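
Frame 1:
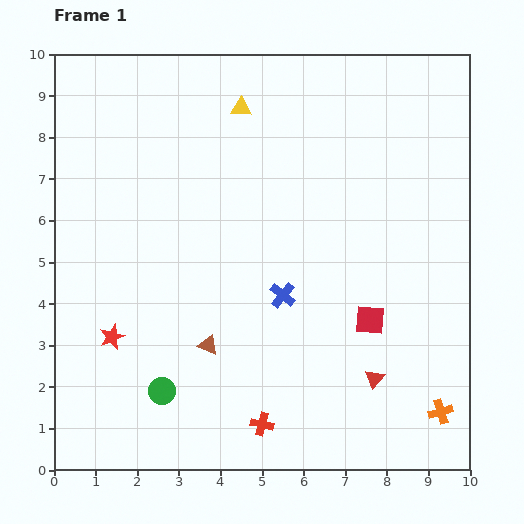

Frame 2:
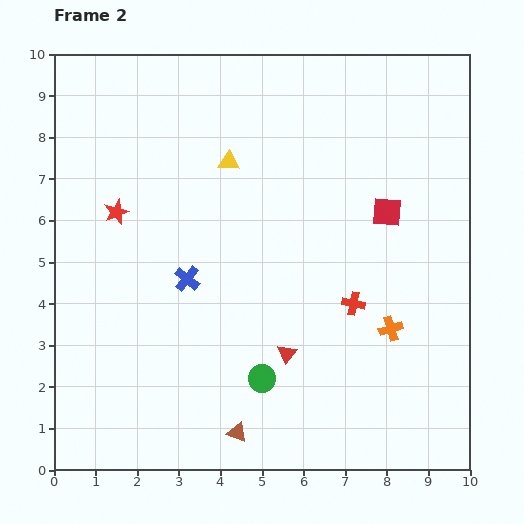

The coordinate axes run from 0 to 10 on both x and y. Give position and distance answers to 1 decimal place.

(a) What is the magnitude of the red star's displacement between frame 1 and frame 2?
3.0

The red star moved from (1.4, 3.2) to (1.5, 6.2), a distance of √(0.1² + 3.0²) ≈ 3.0.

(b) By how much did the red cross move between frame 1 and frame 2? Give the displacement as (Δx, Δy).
(2.2, 2.9)

The red cross was at (5.0, 1.1) in frame 1 and (7.2, 4.0) in frame 2.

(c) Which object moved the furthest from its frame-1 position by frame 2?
the red cross

(moved 3.6; next 3.0)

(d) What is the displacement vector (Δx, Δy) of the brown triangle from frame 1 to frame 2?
(0.7, -2.1)

The brown triangle was at (3.7, 3.0) in frame 1 and (4.4, 0.9) in frame 2.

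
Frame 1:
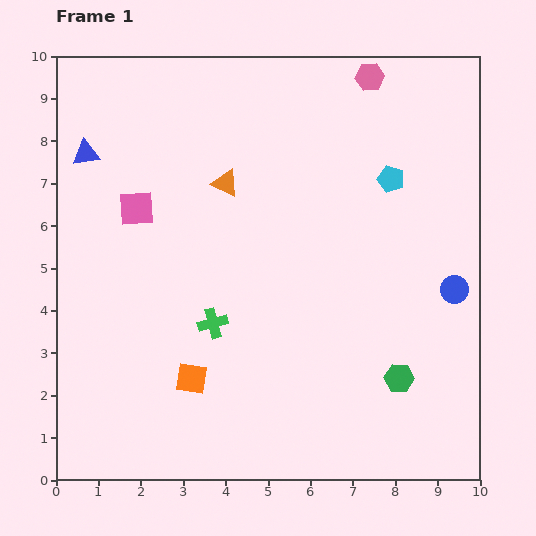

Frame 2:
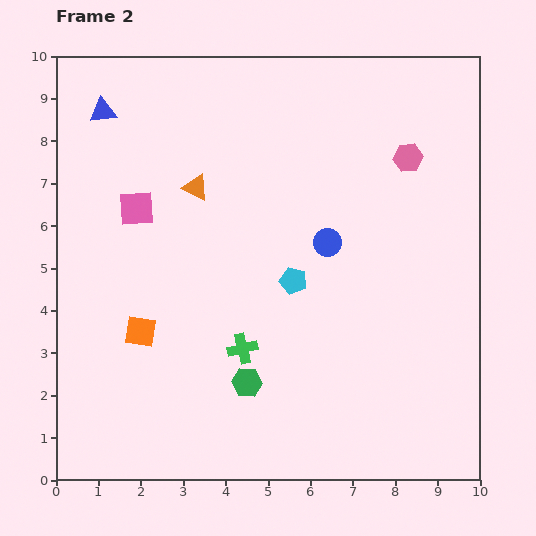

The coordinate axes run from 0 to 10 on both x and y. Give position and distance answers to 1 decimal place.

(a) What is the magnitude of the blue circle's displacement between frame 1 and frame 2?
3.2

The blue circle moved from (9.4, 4.5) to (6.4, 5.6), a distance of √(3.0² + 1.1²) ≈ 3.2.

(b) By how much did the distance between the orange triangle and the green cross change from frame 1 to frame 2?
+0.7

Distance in frame 1: 3.3. Distance in frame 2: 4.0.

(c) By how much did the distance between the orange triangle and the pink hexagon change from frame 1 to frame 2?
+0.8

Distance in frame 1: 4.2. Distance in frame 2: 5.0.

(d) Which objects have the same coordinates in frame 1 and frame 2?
the pink square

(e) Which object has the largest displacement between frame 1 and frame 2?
the green hexagon

(moved 3.6; next 3.3)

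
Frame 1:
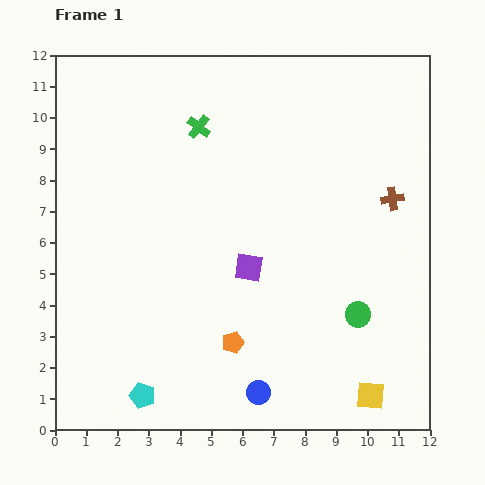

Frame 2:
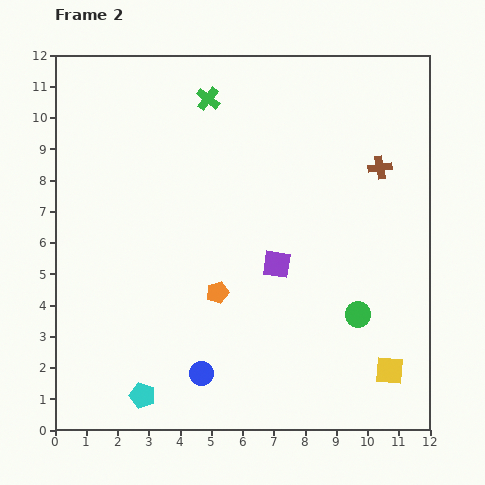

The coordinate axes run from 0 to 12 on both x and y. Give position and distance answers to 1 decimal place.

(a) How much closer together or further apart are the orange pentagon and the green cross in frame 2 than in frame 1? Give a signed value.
-0.8

Distance in frame 1: 7.0. Distance in frame 2: 6.2.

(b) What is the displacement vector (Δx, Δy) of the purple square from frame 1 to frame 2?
(0.9, 0.1)

The purple square was at (6.2, 5.2) in frame 1 and (7.1, 5.3) in frame 2.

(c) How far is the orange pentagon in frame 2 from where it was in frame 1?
1.7

The orange pentagon moved from (5.7, 2.8) to (5.2, 4.4), a distance of √(0.5² + 1.6²) ≈ 1.7.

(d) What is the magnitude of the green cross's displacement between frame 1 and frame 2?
0.9

The green cross moved from (4.6, 9.7) to (4.9, 10.6), a distance of √(0.3² + 0.9²) ≈ 0.9.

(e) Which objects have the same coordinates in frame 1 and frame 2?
the cyan pentagon, the green circle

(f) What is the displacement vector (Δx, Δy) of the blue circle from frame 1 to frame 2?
(-1.8, 0.6)

The blue circle was at (6.5, 1.2) in frame 1 and (4.7, 1.8) in frame 2.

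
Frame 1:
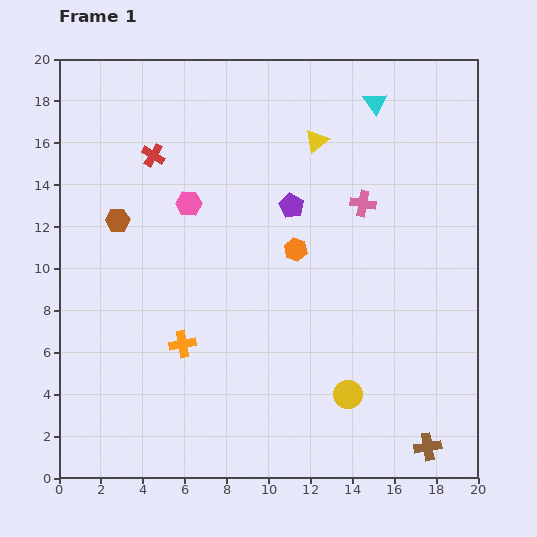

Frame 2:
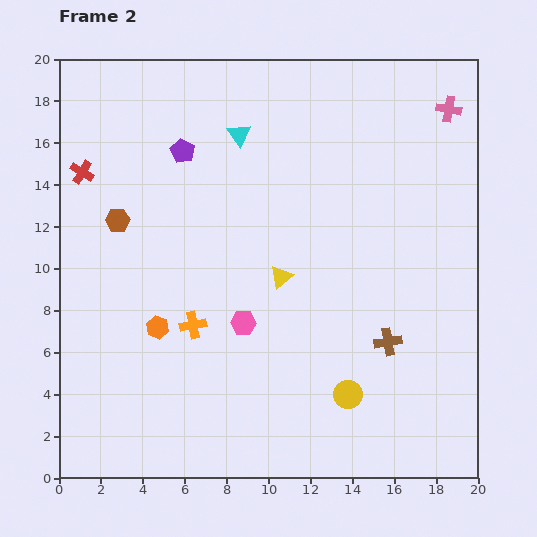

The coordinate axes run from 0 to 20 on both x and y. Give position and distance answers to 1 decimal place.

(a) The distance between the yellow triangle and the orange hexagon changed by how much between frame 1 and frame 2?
+1.1

Distance in frame 1: 5.3. Distance in frame 2: 6.4.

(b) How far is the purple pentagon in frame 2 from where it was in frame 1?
5.8

The purple pentagon moved from (11.1, 13.0) to (5.9, 15.6), a distance of √(5.2² + 2.6²) ≈ 5.8.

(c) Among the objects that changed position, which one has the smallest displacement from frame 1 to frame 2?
the orange cross

(moved 1.0)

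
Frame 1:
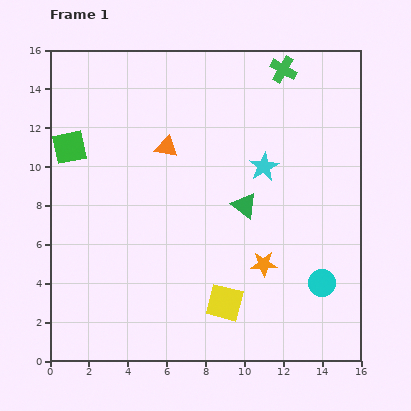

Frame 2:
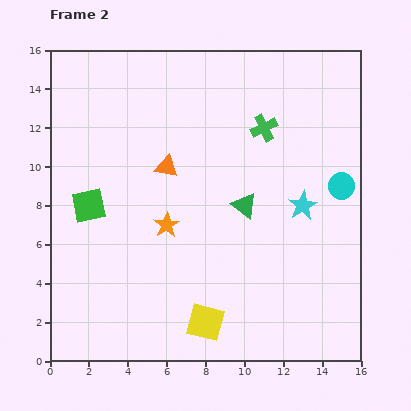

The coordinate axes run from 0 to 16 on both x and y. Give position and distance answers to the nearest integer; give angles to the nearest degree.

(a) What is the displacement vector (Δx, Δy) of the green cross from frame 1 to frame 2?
(-1, -3)

The green cross was at (12, 15) in frame 1 and (11, 12) in frame 2.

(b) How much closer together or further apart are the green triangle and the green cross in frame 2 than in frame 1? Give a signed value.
-3

Distance in frame 1: 7. Distance in frame 2: 4.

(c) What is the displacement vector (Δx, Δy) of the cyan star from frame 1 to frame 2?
(2, -2)

The cyan star was at (11, 10) in frame 1 and (13, 8) in frame 2.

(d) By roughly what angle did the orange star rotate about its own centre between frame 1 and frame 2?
30° counter-clockwise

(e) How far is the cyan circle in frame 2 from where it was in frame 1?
5

The cyan circle moved from (14, 4) to (15, 9), a distance of √(1² + 5²) ≈ 5.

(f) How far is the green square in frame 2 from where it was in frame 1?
3

The green square moved from (1, 11) to (2, 8), a distance of √(1² + 3²) ≈ 3.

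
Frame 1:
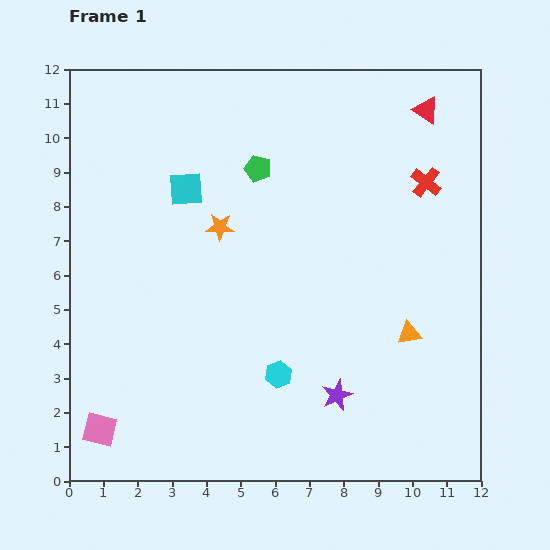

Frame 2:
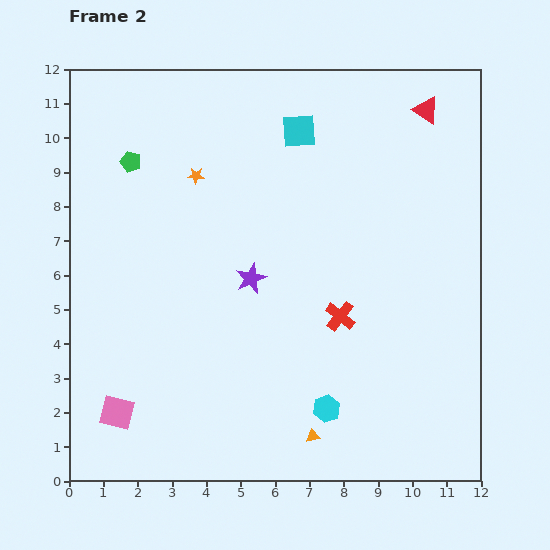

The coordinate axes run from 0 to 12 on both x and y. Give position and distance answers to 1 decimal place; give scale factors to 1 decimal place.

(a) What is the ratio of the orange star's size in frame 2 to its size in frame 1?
0.6×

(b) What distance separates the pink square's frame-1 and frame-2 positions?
0.7

The pink square moved from (0.9, 1.5) to (1.4, 2.0), a distance of √(0.5² + 0.5²) ≈ 0.7.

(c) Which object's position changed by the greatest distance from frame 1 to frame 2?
the red cross

(moved 4.6; next 4.2)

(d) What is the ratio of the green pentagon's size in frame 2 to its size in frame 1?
0.8×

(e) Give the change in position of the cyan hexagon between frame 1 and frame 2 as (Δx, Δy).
(1.4, -1.0)

The cyan hexagon was at (6.1, 3.1) in frame 1 and (7.5, 2.1) in frame 2.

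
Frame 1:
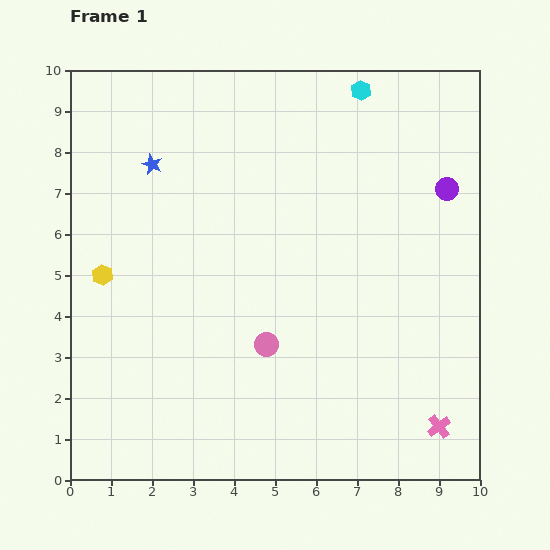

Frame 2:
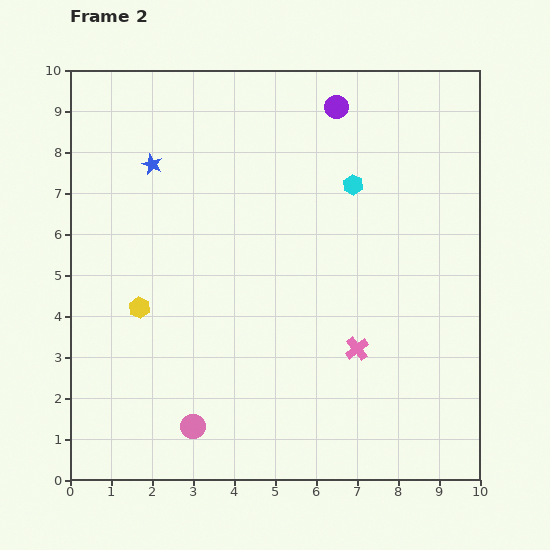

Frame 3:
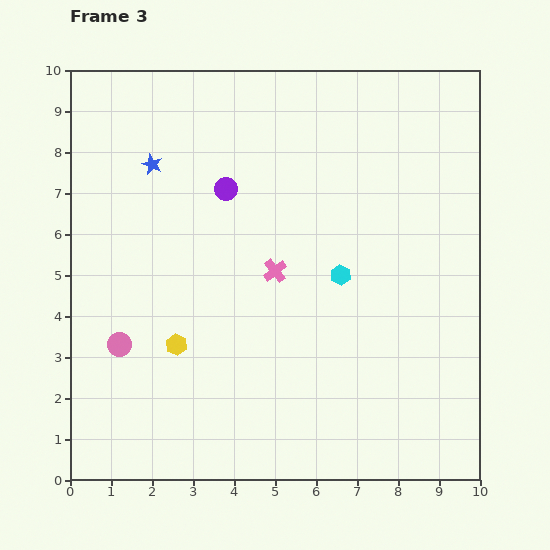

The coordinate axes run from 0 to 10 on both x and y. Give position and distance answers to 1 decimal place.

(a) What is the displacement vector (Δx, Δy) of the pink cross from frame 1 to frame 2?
(-2.0, 1.9)

The pink cross was at (9.0, 1.3) in frame 1 and (7.0, 3.2) in frame 2.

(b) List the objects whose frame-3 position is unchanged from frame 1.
the blue star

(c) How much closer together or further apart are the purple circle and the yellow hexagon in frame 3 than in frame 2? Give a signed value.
-2.9

Distance in frame 2: 6.9. Distance in frame 3: 4.0.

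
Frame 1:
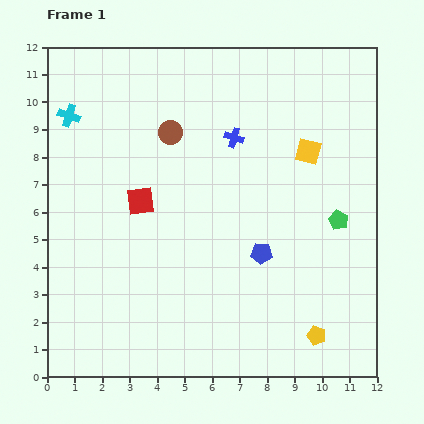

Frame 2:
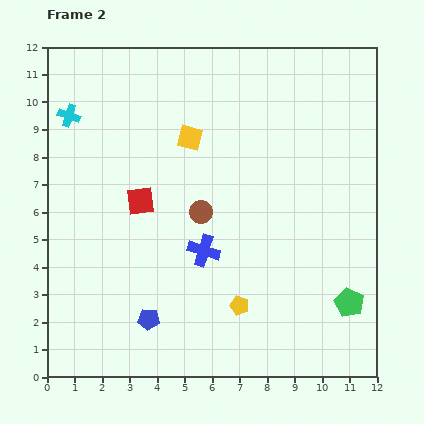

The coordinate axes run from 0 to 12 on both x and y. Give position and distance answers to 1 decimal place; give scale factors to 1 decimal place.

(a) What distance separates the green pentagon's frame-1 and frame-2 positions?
3.0

The green pentagon moved from (10.6, 5.7) to (11.0, 2.7), a distance of √(0.4² + 3.0²) ≈ 3.0.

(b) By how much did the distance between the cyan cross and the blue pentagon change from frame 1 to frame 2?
-0.7

Distance in frame 1: 8.6. Distance in frame 2: 7.9.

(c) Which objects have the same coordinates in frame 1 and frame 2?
the cyan cross, the red square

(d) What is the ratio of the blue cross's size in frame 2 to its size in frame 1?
1.6×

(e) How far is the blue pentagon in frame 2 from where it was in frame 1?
4.8

The blue pentagon moved from (7.8, 4.5) to (3.7, 2.1), a distance of √(4.1² + 2.4²) ≈ 4.8.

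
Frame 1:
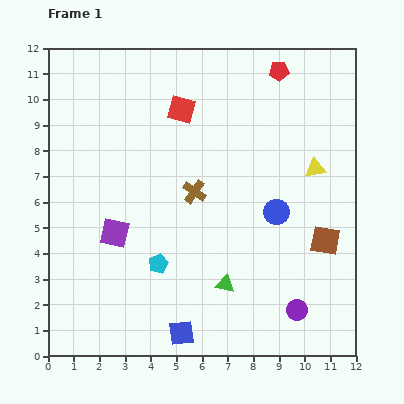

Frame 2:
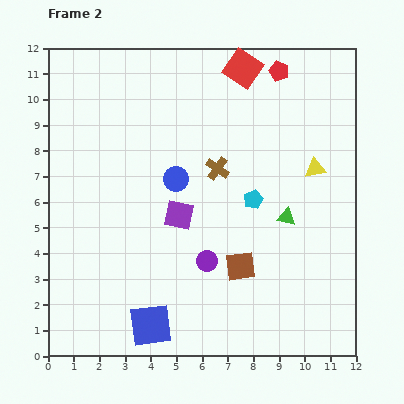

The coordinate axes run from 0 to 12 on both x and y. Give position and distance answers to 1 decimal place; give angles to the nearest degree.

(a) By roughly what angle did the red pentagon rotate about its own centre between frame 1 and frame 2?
24° clockwise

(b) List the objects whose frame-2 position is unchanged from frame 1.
the yellow triangle, the red pentagon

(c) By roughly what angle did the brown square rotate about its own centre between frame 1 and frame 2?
18° counter-clockwise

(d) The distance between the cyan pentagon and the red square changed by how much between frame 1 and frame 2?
-1.0

Distance in frame 1: 6.1. Distance in frame 2: 5.1.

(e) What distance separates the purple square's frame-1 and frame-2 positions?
2.6

The purple square moved from (2.6, 4.8) to (5.1, 5.5), a distance of √(2.5² + 0.7²) ≈ 2.6.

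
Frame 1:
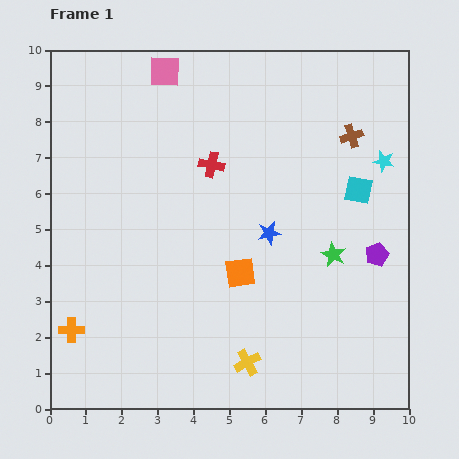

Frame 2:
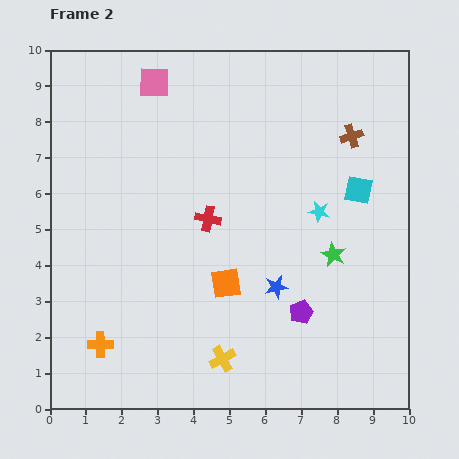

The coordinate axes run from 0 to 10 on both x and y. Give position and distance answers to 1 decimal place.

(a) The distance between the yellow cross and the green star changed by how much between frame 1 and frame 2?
+0.4

Distance in frame 1: 3.8. Distance in frame 2: 4.2.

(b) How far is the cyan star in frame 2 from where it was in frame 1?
2.3

The cyan star moved from (9.3, 6.9) to (7.5, 5.5), a distance of √(1.8² + 1.4²) ≈ 2.3.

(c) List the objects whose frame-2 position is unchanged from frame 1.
the green star, the cyan square, the brown cross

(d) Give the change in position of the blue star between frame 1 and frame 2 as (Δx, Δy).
(0.2, -1.5)

The blue star was at (6.1, 4.9) in frame 1 and (6.3, 3.4) in frame 2.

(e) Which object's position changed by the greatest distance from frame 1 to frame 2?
the purple pentagon

(moved 2.6; next 2.3)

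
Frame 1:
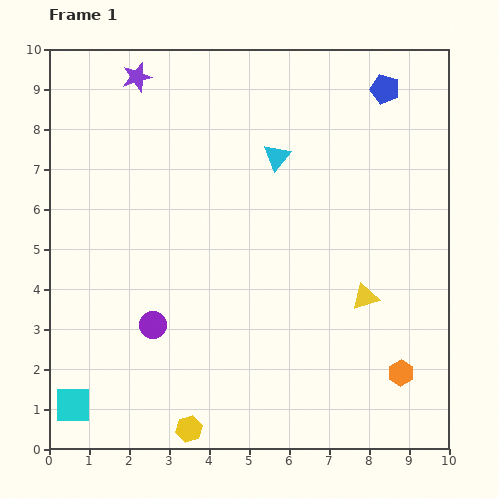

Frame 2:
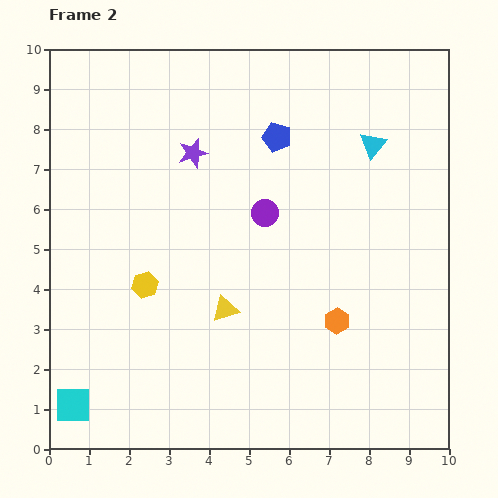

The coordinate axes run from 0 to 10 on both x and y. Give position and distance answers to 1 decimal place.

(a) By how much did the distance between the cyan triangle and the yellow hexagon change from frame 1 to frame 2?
-0.4

Distance in frame 1: 7.1. Distance in frame 2: 6.7.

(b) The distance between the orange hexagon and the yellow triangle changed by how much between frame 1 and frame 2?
+0.7

Distance in frame 1: 2.1. Distance in frame 2: 2.8.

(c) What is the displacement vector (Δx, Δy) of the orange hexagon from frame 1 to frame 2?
(-1.6, 1.3)

The orange hexagon was at (8.8, 1.9) in frame 1 and (7.2, 3.2) in frame 2.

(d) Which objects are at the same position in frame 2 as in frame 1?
the cyan square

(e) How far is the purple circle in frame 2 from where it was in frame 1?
4.0

The purple circle moved from (2.6, 3.1) to (5.4, 5.9), a distance of √(2.8² + 2.8²) ≈ 4.0.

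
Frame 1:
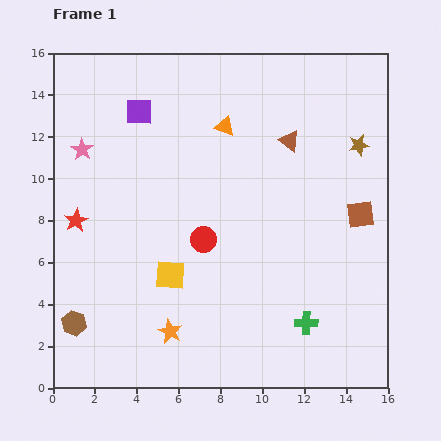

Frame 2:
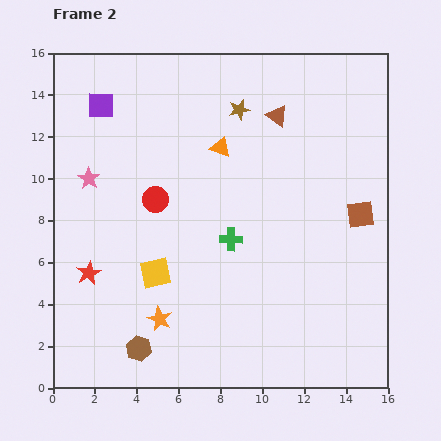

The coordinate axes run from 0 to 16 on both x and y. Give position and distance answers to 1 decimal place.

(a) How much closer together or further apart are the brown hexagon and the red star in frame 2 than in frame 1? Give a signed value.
-0.6

Distance in frame 1: 4.9. Distance in frame 2: 4.3.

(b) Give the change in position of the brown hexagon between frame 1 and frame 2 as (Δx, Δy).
(3.1, -1.2)

The brown hexagon was at (1.0, 3.1) in frame 1 and (4.1, 1.9) in frame 2.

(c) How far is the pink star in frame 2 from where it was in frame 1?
1.4

The pink star moved from (1.4, 11.4) to (1.7, 10.0), a distance of √(0.3² + 1.4²) ≈ 1.4.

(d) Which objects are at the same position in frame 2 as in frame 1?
the brown square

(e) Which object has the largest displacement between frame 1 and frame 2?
the brown star

(moved 5.9; next 5.4)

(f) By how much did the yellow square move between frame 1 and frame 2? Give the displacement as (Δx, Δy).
(-0.7, 0.1)

The yellow square was at (5.6, 5.4) in frame 1 and (4.9, 5.5) in frame 2.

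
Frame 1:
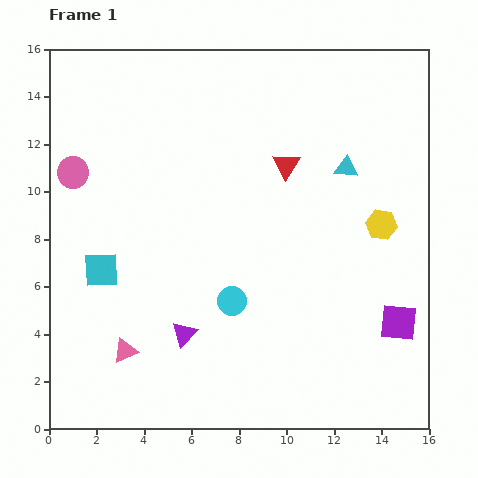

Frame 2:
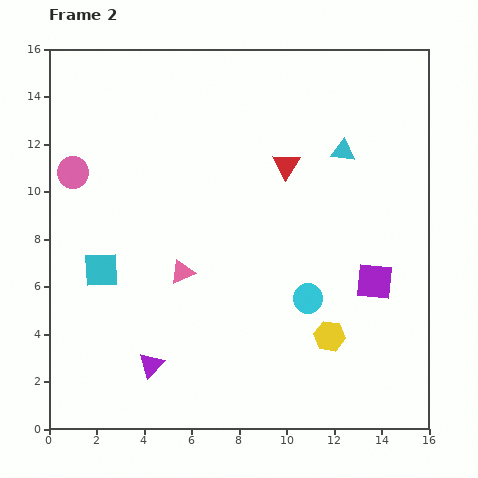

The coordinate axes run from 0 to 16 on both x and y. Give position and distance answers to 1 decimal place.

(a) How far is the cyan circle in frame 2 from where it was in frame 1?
3.2

The cyan circle moved from (7.7, 5.4) to (10.9, 5.5), a distance of √(3.2² + 0.1²) ≈ 3.2.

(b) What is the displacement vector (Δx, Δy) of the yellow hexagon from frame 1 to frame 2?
(-2.2, -4.7)

The yellow hexagon was at (14.0, 8.6) in frame 1 and (11.8, 3.9) in frame 2.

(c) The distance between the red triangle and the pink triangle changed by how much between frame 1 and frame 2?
-4.0

Distance in frame 1: 10.3. Distance in frame 2: 6.3.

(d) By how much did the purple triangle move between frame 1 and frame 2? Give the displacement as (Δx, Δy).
(-1.4, -1.3)

The purple triangle was at (5.7, 4.0) in frame 1 and (4.3, 2.7) in frame 2.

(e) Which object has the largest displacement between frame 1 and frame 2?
the yellow hexagon

(moved 5.2; next 4.1)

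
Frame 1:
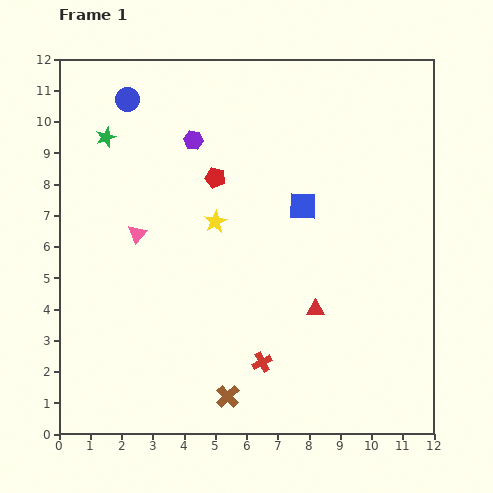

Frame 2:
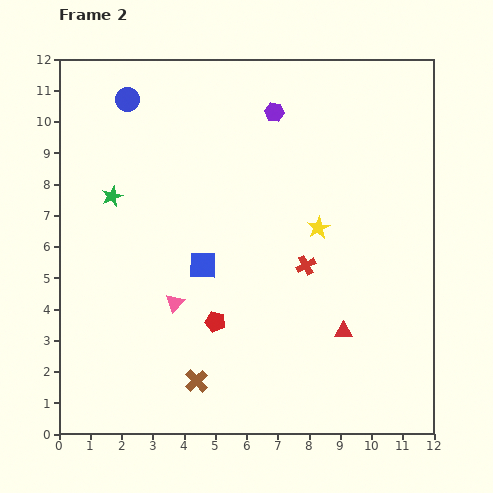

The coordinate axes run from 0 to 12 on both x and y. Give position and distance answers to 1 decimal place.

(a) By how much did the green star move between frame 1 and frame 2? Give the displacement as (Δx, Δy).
(0.2, -1.9)

The green star was at (1.5, 9.5) in frame 1 and (1.7, 7.6) in frame 2.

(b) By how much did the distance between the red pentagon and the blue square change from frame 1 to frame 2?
-1.1

Distance in frame 1: 2.9. Distance in frame 2: 1.8.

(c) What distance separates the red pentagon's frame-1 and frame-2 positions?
4.6

The red pentagon moved from (5.0, 8.2) to (5.0, 3.6), a distance of √(0.0² + 4.6²) ≈ 4.6.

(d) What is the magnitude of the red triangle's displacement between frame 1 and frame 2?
1.1

The red triangle moved from (8.2, 4.0) to (9.1, 3.3), a distance of √(0.9² + 0.7²) ≈ 1.1.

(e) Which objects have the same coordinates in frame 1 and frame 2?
the blue circle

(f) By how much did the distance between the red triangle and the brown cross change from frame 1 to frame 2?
+1.0

Distance in frame 1: 4.0. Distance in frame 2: 5.0.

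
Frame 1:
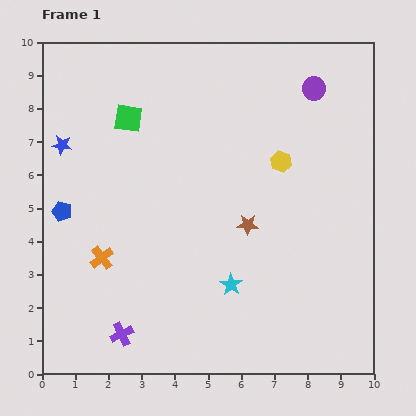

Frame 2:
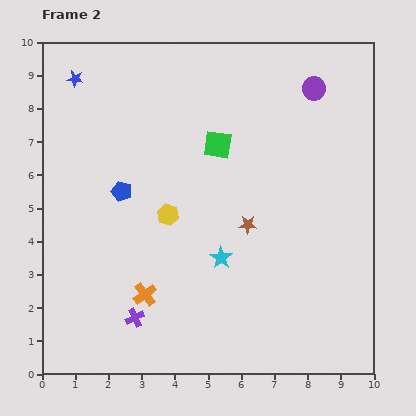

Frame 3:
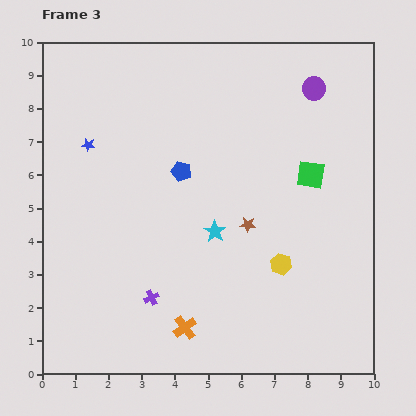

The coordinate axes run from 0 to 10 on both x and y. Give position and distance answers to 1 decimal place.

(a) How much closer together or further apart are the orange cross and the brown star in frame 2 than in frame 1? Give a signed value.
-0.8

Distance in frame 1: 4.5. Distance in frame 2: 3.7.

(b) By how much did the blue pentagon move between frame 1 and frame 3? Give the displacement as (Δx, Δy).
(3.6, 1.2)

The blue pentagon was at (0.6, 4.9) in frame 1 and (4.2, 6.1) in frame 3.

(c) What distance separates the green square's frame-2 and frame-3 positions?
2.9

The green square moved from (5.3, 6.9) to (8.1, 6.0), a distance of √(2.8² + 0.9²) ≈ 2.9.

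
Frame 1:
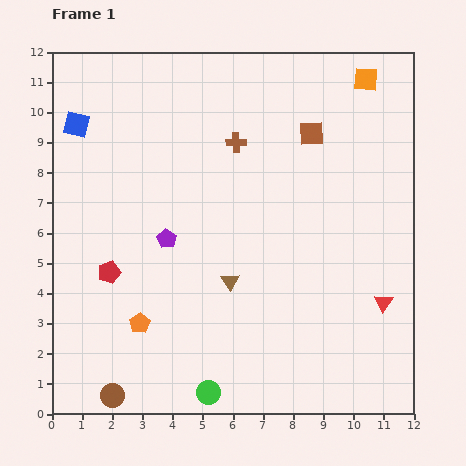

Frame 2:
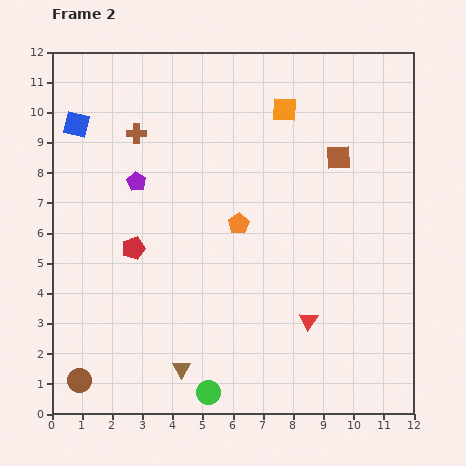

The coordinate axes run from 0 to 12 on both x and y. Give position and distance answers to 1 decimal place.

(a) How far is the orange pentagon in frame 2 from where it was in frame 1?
4.7

The orange pentagon moved from (2.9, 3.0) to (6.2, 6.3), a distance of √(3.3² + 3.3²) ≈ 4.7.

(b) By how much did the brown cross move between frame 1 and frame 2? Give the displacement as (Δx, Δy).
(-3.3, 0.3)

The brown cross was at (6.1, 9.0) in frame 1 and (2.8, 9.3) in frame 2.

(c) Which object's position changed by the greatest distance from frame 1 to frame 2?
the orange pentagon

(moved 4.7; next 3.3)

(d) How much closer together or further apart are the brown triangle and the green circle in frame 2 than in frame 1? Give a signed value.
-2.6

Distance in frame 1: 3.8. Distance in frame 2: 1.2.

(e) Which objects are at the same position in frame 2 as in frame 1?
the blue square, the green circle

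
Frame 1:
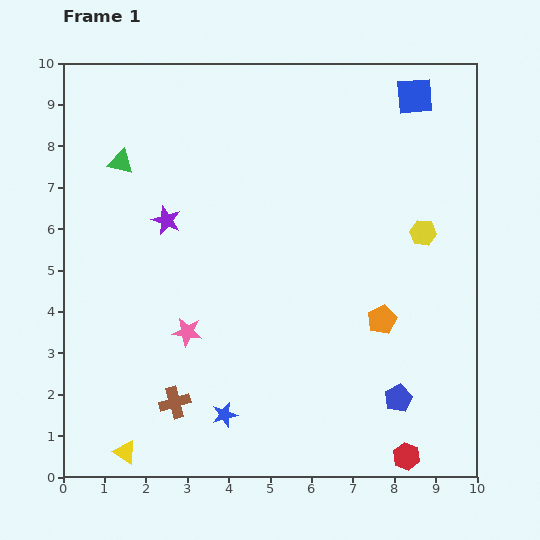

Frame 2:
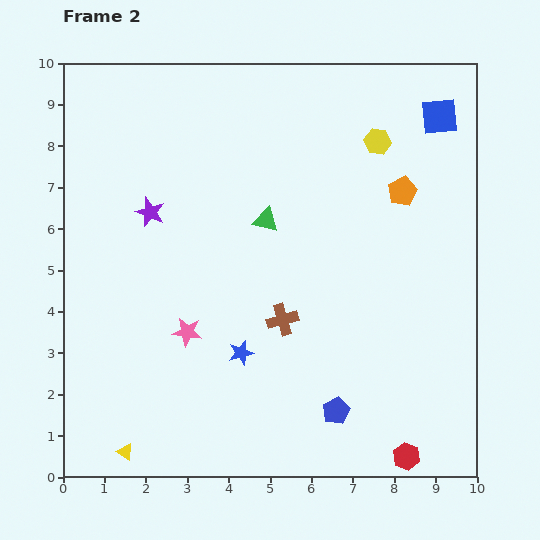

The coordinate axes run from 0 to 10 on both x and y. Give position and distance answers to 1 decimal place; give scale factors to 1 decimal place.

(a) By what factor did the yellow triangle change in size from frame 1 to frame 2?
0.7×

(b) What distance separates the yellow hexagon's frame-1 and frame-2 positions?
2.5

The yellow hexagon moved from (8.7, 5.9) to (7.6, 8.1), a distance of √(1.1² + 2.2²) ≈ 2.5.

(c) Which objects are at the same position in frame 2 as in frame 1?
the red hexagon, the pink star, the yellow triangle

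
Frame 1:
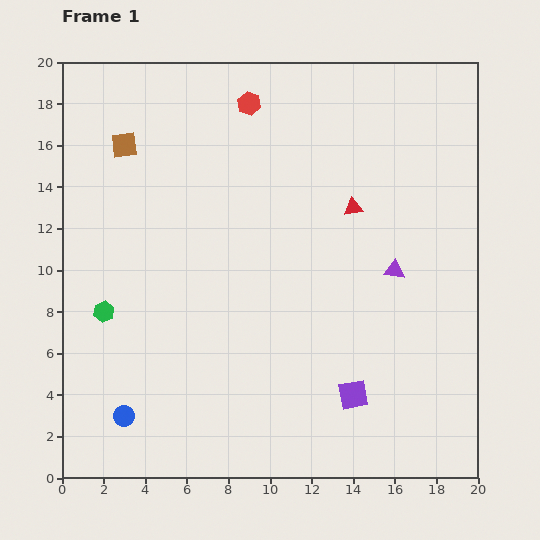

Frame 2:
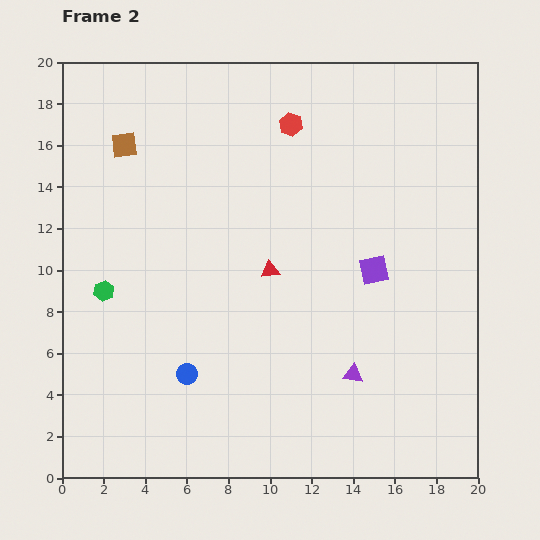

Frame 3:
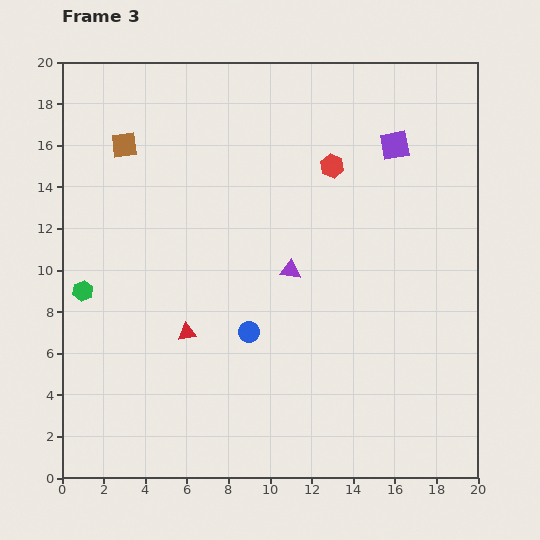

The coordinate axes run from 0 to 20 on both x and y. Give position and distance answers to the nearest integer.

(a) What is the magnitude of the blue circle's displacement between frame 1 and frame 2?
4

The blue circle moved from (3, 3) to (6, 5), a distance of √(3² + 2²) ≈ 4.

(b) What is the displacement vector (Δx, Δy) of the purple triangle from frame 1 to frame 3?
(-5, 0)

The purple triangle was at (16, 10) in frame 1 and (11, 10) in frame 3.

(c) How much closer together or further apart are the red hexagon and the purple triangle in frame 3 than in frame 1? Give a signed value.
-6

Distance in frame 1: 11. Distance in frame 3: 5.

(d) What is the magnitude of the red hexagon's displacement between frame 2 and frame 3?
3

The red hexagon moved from (11, 17) to (13, 15), a distance of √(2² + 2²) ≈ 3.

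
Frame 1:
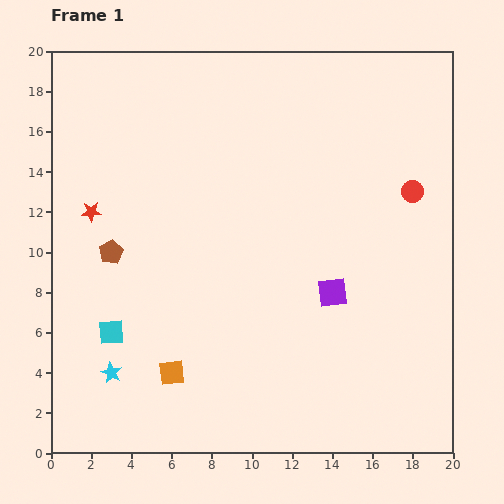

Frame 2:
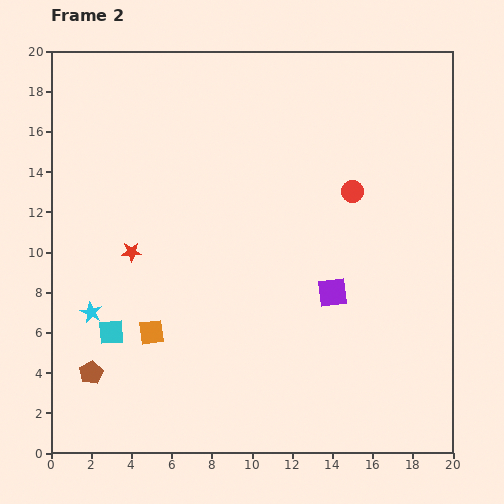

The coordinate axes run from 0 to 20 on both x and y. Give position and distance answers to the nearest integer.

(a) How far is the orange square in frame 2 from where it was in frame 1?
2

The orange square moved from (6, 4) to (5, 6), a distance of √(1² + 2²) ≈ 2.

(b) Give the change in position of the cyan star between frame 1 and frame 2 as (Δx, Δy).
(-1, 3)

The cyan star was at (3, 4) in frame 1 and (2, 7) in frame 2.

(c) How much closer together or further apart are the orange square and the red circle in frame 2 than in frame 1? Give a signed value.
-3

Distance in frame 1: 15. Distance in frame 2: 12.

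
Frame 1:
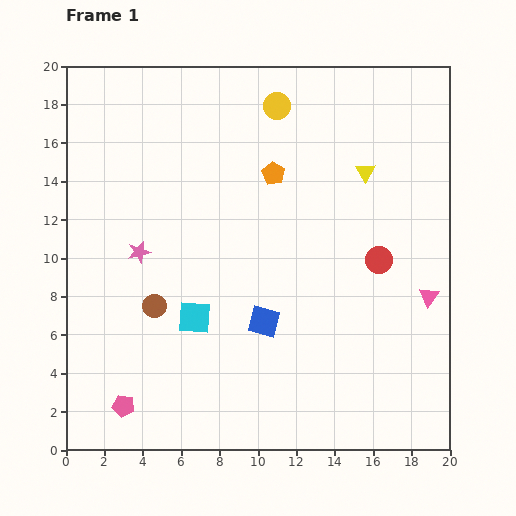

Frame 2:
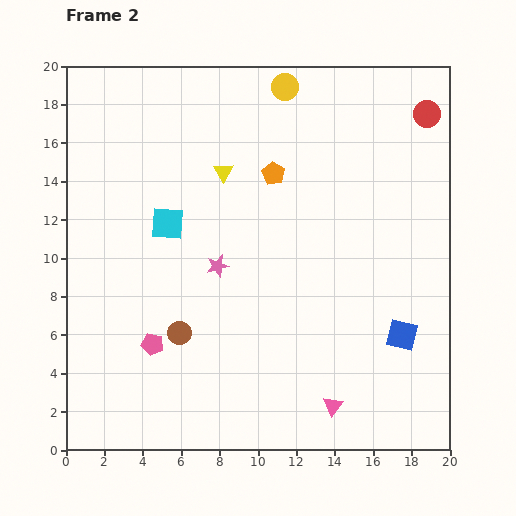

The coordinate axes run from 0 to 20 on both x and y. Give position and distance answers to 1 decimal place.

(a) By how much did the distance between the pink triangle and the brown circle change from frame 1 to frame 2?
-5.4

Distance in frame 1: 14.3. Distance in frame 2: 8.9.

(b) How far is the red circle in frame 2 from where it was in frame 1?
8.0

The red circle moved from (16.3, 9.9) to (18.8, 17.5), a distance of √(2.5² + 7.6²) ≈ 8.0.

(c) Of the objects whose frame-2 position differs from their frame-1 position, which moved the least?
the yellow circle

(moved 1.1)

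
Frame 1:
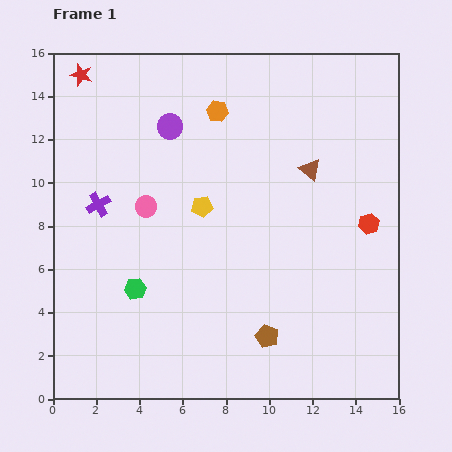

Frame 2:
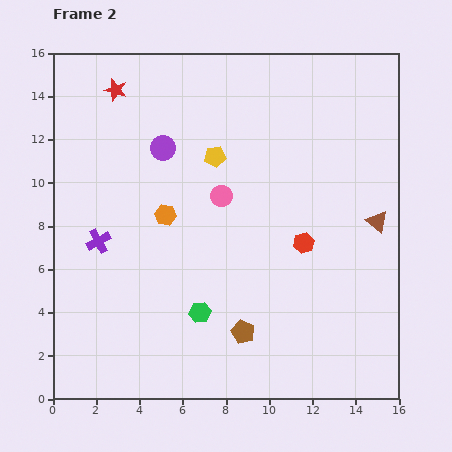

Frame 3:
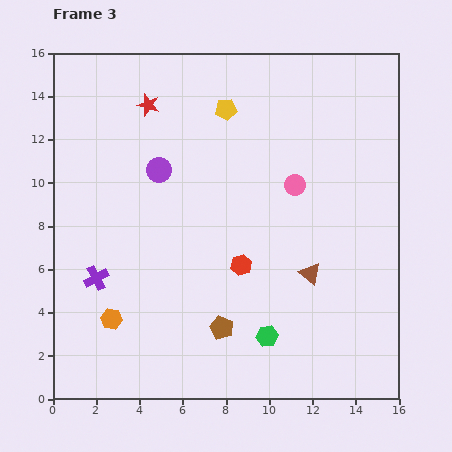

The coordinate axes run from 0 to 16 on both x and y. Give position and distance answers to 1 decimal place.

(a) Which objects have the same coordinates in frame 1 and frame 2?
none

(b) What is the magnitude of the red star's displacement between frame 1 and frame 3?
3.4

The red star moved from (1.3, 15.0) to (4.4, 13.6), a distance of √(3.1² + 1.4²) ≈ 3.4.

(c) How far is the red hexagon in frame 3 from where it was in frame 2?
3.1

The red hexagon moved from (11.6, 7.2) to (8.7, 6.2), a distance of √(2.9² + 1.0²) ≈ 3.1.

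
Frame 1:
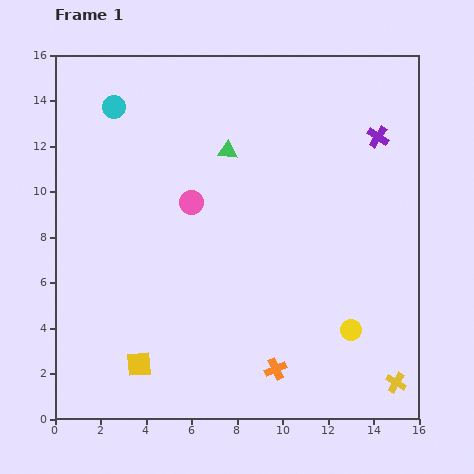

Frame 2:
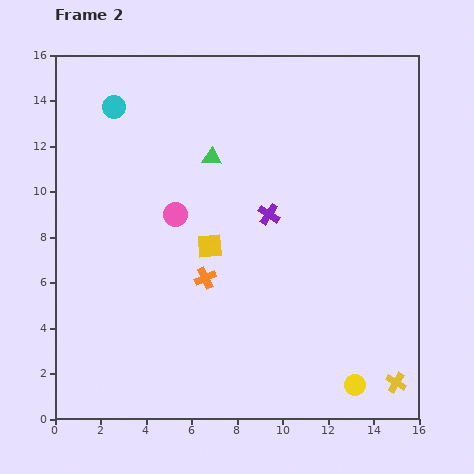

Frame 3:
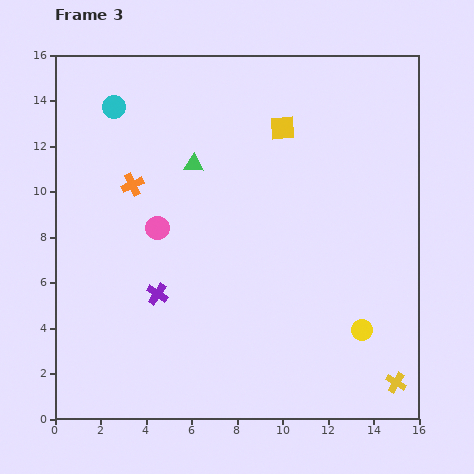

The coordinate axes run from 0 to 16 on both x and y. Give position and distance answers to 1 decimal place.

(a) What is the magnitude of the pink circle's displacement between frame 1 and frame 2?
0.9

The pink circle moved from (6.0, 9.5) to (5.3, 9.0), a distance of √(0.7² + 0.5²) ≈ 0.9.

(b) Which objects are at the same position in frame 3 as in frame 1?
the cyan circle, the yellow cross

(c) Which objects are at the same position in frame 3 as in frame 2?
the cyan circle, the yellow cross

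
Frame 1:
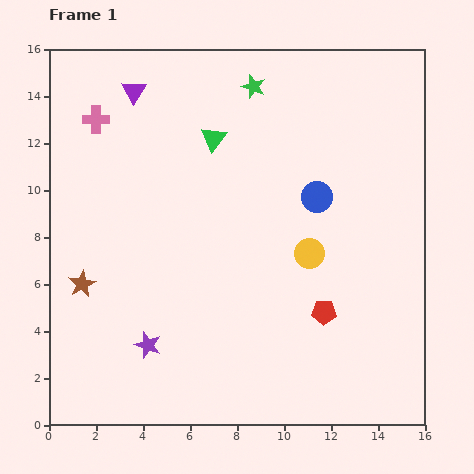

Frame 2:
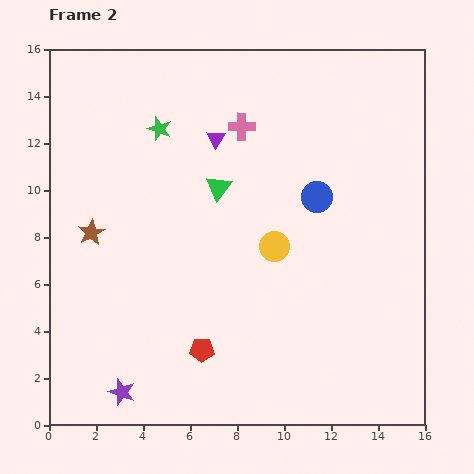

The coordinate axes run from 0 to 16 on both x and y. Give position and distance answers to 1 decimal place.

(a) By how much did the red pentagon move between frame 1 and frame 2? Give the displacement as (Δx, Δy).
(-5.2, -1.6)

The red pentagon was at (11.7, 4.8) in frame 1 and (6.5, 3.2) in frame 2.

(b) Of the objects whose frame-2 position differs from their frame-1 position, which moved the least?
the yellow circle

(moved 1.5)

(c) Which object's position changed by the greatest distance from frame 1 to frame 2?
the pink cross

(moved 6.2; next 5.4)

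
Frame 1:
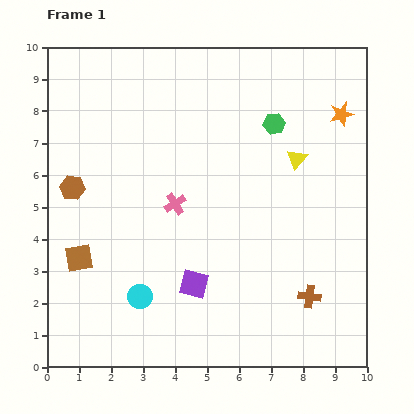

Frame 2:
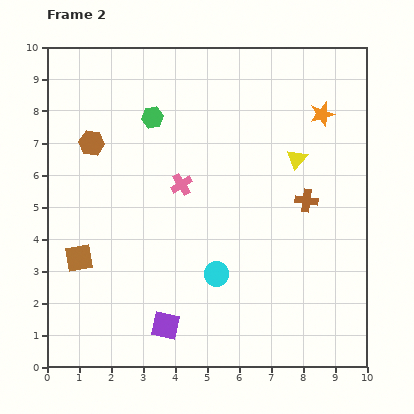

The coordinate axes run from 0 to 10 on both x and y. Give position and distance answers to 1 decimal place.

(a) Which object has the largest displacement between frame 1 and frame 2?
the green hexagon

(moved 3.8; next 3.0)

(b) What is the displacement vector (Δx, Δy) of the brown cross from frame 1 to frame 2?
(-0.1, 3.0)

The brown cross was at (8.2, 2.2) in frame 1 and (8.1, 5.2) in frame 2.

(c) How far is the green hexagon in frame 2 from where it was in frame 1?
3.8

The green hexagon moved from (7.1, 7.6) to (3.3, 7.8), a distance of √(3.8² + 0.2²) ≈ 3.8.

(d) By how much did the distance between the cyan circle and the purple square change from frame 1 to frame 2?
+0.6

Distance in frame 1: 1.7. Distance in frame 2: 2.3.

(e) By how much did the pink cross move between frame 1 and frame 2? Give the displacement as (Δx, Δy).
(0.2, 0.6)

The pink cross was at (4.0, 5.1) in frame 1 and (4.2, 5.7) in frame 2.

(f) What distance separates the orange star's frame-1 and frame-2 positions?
0.6

The orange star moved from (9.2, 7.9) to (8.6, 7.9), a distance of √(0.6² + 0.0²) ≈ 0.6.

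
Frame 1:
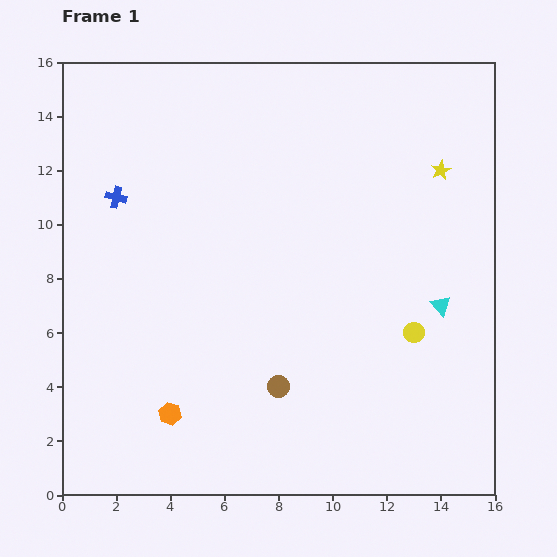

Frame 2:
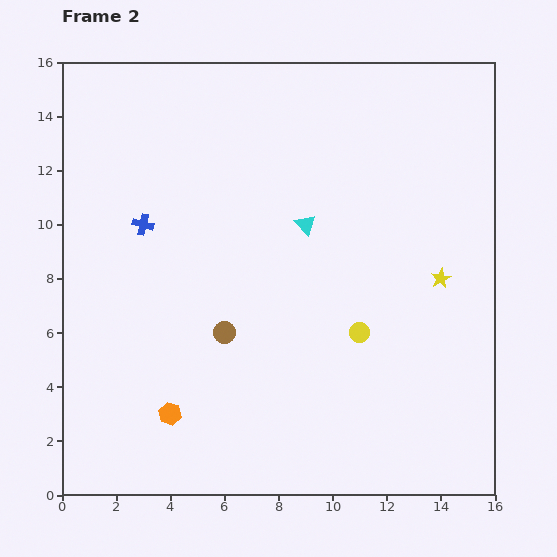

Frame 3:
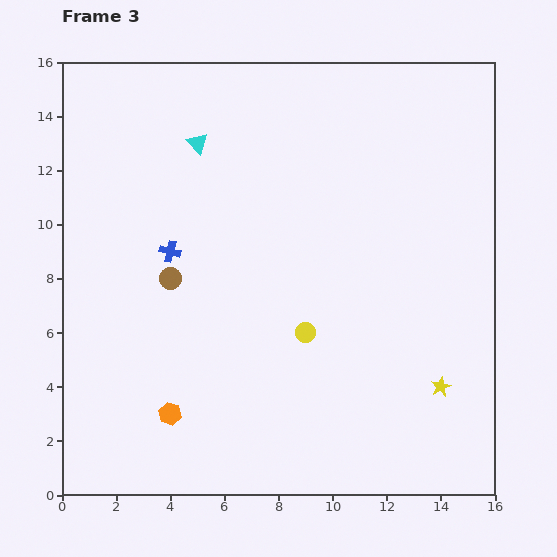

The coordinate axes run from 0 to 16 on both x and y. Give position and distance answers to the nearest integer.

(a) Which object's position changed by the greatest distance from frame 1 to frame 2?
the cyan triangle

(moved 6; next 4)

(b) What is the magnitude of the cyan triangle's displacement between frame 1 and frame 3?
11

The cyan triangle moved from (14, 7) to (5, 13), a distance of √(9² + 6²) ≈ 11.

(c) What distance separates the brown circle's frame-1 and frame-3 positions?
6

The brown circle moved from (8, 4) to (4, 8), a distance of √(4² + 4²) ≈ 6.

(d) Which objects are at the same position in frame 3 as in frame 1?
the orange hexagon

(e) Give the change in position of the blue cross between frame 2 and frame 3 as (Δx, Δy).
(1, -1)

The blue cross was at (3, 10) in frame 2 and (4, 9) in frame 3.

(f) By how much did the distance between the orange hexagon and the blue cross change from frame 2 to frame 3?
-1

Distance in frame 2: 7. Distance in frame 3: 6.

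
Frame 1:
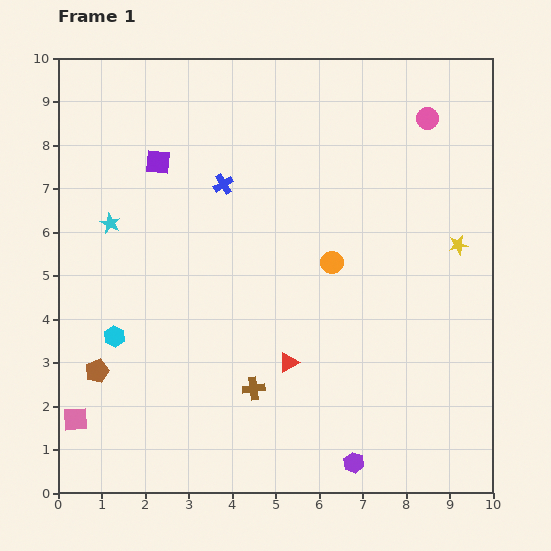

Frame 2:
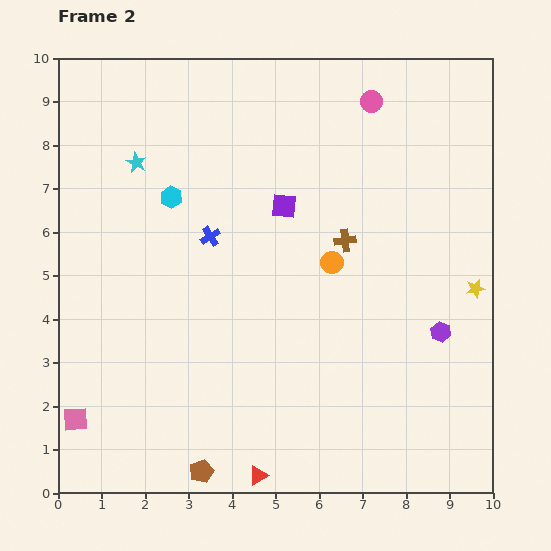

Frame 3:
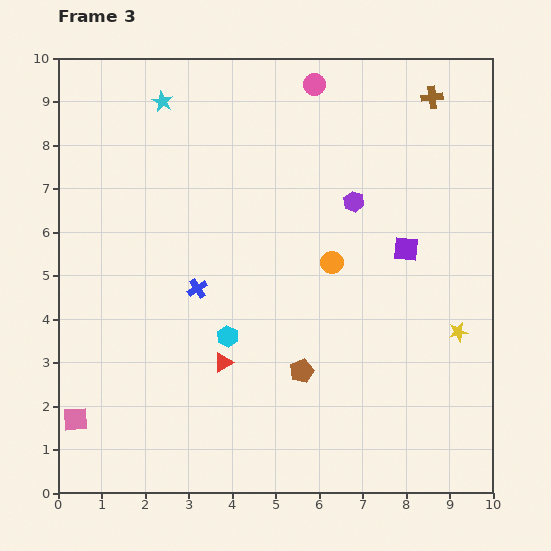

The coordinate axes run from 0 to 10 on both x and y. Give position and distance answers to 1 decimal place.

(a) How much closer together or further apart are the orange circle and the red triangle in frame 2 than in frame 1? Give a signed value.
+2.7

Distance in frame 1: 2.5. Distance in frame 2: 5.2.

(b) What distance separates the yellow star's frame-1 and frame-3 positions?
2.0

The yellow star moved from (9.2, 5.7) to (9.2, 3.7), a distance of √(0.0² + 2.0²) ≈ 2.0.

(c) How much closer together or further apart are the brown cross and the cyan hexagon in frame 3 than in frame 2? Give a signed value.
+3.1

Distance in frame 2: 4.1. Distance in frame 3: 7.2.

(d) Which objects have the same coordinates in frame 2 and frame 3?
the pink square, the orange circle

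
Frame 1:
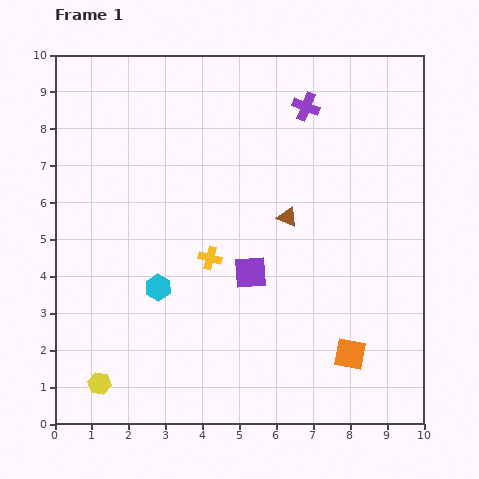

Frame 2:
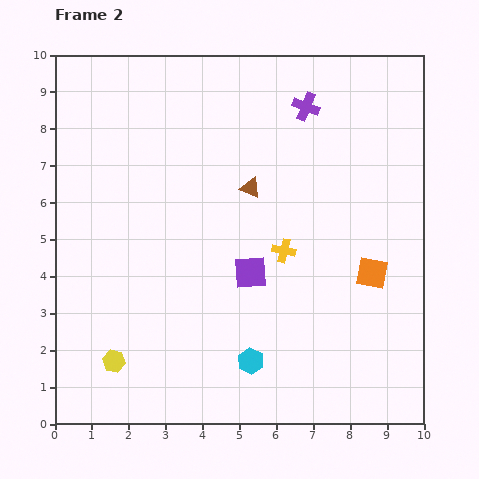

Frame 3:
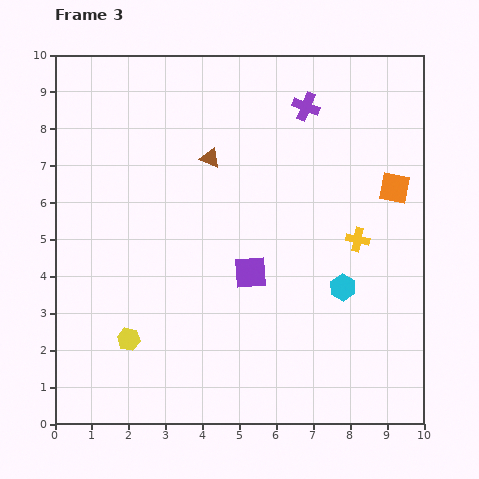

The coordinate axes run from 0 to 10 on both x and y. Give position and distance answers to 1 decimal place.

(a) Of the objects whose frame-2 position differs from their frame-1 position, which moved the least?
the yellow hexagon

(moved 0.7)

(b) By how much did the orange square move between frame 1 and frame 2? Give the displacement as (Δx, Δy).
(0.6, 2.2)

The orange square was at (8.0, 1.9) in frame 1 and (8.6, 4.1) in frame 2.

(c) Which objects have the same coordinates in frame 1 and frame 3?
the purple cross, the purple square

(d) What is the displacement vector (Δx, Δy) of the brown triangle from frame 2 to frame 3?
(-1.1, 0.8)

The brown triangle was at (5.3, 6.4) in frame 2 and (4.2, 7.2) in frame 3.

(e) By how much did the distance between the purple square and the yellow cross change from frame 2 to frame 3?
+1.9

Distance in frame 2: 1.1. Distance in frame 3: 3.0.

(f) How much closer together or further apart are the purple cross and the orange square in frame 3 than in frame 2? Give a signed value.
-1.5

Distance in frame 2: 4.8. Distance in frame 3: 3.3.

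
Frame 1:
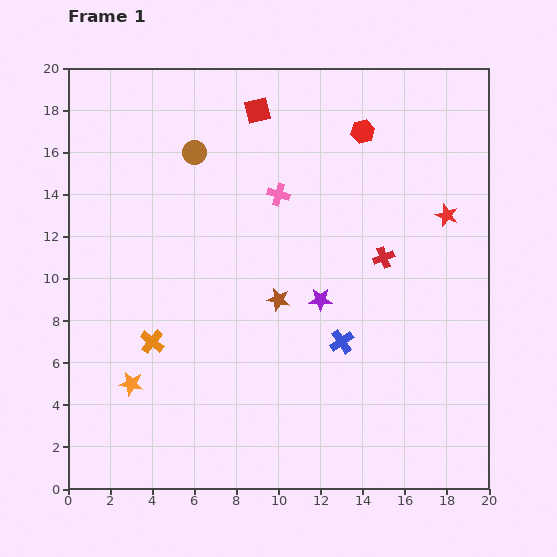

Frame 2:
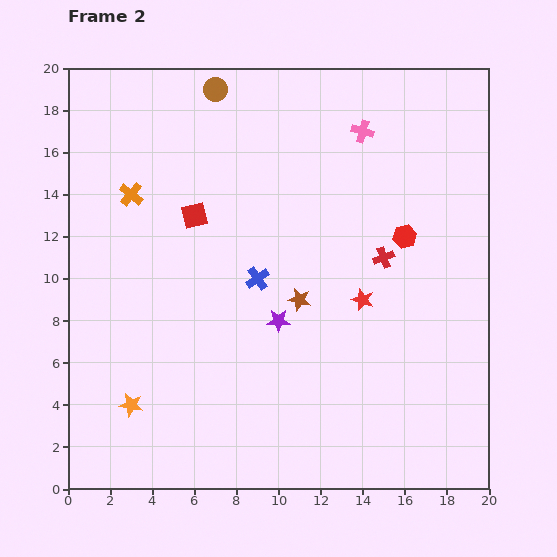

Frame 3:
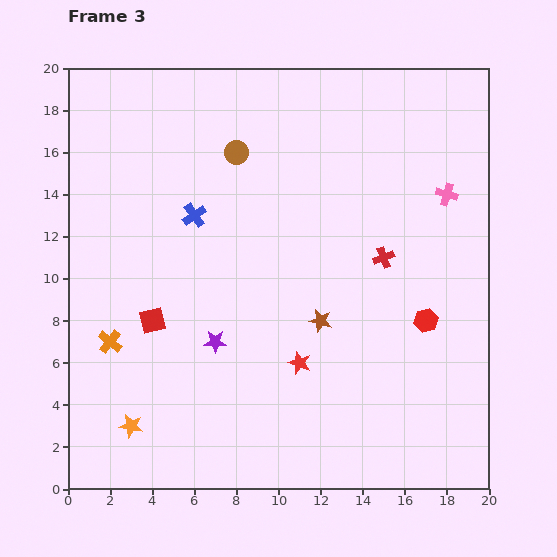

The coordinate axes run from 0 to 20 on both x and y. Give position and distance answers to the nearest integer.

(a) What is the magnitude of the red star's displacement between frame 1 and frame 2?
6

The red star moved from (18, 13) to (14, 9), a distance of √(4² + 4²) ≈ 6.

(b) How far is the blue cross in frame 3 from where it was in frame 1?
9

The blue cross moved from (13, 7) to (6, 13), a distance of √(7² + 6²) ≈ 9.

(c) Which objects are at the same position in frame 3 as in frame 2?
the red cross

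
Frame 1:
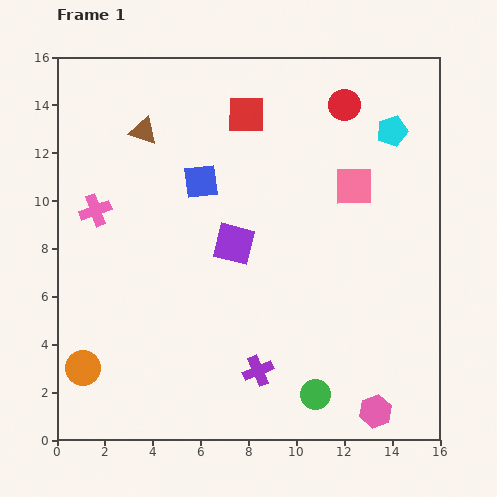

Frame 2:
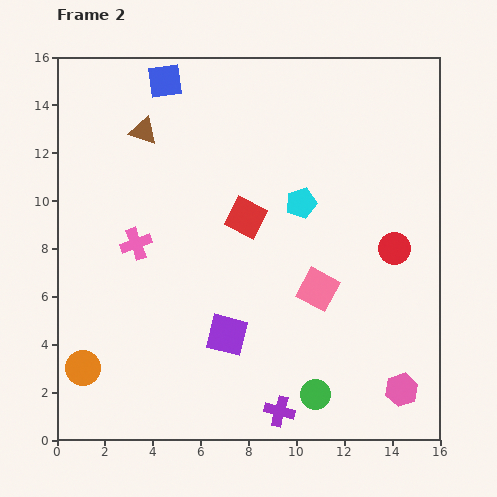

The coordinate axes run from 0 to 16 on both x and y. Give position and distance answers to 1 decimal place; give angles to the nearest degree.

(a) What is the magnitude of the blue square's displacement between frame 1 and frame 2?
4.5

The blue square moved from (6.0, 10.8) to (4.5, 15.0), a distance of √(1.5² + 4.2²) ≈ 4.5.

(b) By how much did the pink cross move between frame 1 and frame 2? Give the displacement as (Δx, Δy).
(1.7, -1.4)

The pink cross was at (1.6, 9.6) in frame 1 and (3.3, 8.2) in frame 2.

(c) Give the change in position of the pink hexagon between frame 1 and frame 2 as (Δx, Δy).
(1.1, 0.9)

The pink hexagon was at (13.3, 1.2) in frame 1 and (14.4, 2.1) in frame 2.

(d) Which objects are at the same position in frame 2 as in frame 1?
the brown triangle, the orange circle, the green circle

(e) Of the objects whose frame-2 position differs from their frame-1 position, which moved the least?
the pink hexagon

(moved 1.4)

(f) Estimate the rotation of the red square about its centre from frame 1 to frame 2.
26° clockwise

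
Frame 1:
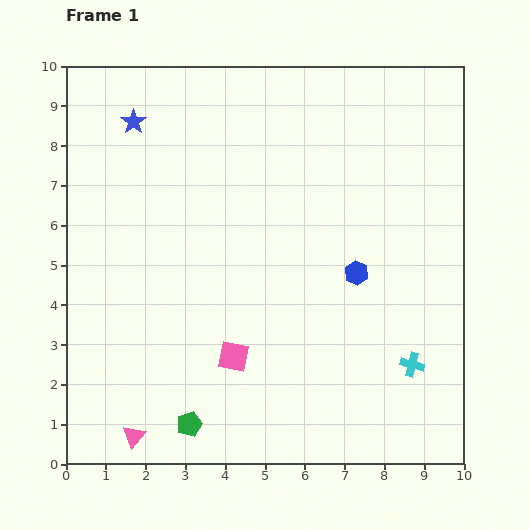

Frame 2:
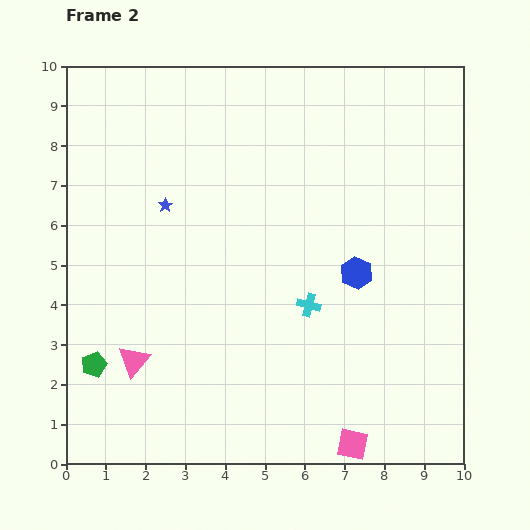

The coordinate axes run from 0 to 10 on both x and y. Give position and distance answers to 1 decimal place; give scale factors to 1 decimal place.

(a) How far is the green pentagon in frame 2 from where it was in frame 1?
2.8

The green pentagon moved from (3.1, 1.0) to (0.7, 2.5), a distance of √(2.4² + 1.5²) ≈ 2.8.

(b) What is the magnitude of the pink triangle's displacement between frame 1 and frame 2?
1.9

The pink triangle moved from (1.7, 0.7) to (1.7, 2.6), a distance of √(0.0² + 1.9²) ≈ 1.9.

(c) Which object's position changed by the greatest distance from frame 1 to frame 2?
the pink square

(moved 3.7; next 3.0)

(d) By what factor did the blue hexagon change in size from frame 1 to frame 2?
1.4×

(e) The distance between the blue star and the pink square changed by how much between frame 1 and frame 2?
+1.2

Distance in frame 1: 6.4. Distance in frame 2: 7.6.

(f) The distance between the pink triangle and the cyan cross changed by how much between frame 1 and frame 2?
-2.6

Distance in frame 1: 7.2. Distance in frame 2: 4.6.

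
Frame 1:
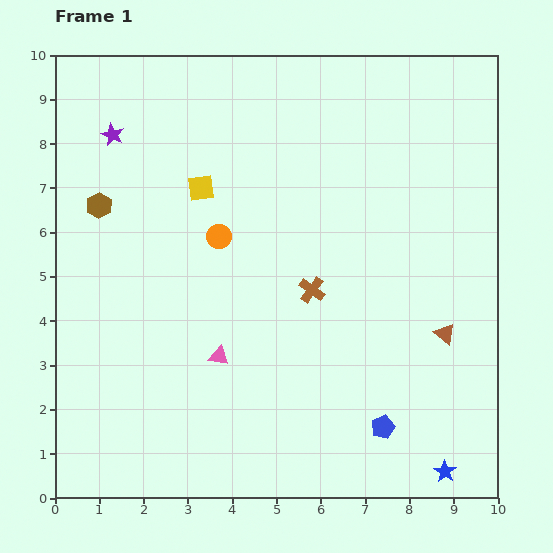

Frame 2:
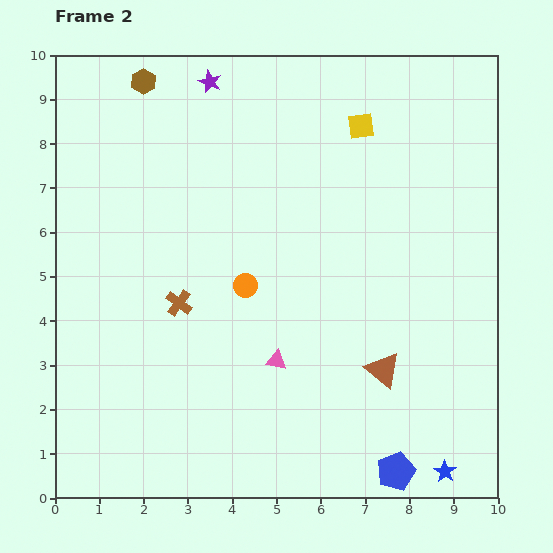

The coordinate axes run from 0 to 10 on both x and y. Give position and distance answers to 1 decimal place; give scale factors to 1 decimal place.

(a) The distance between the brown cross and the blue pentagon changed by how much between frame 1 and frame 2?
+2.7

Distance in frame 1: 3.5. Distance in frame 2: 6.2.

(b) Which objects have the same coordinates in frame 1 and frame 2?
the blue star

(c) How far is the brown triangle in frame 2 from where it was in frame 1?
1.6

The brown triangle moved from (8.8, 3.7) to (7.4, 2.9), a distance of √(1.4² + 0.8²) ≈ 1.6.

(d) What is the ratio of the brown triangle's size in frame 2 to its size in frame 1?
1.7×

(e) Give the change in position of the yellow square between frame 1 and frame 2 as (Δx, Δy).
(3.6, 1.4)

The yellow square was at (3.3, 7.0) in frame 1 and (6.9, 8.4) in frame 2.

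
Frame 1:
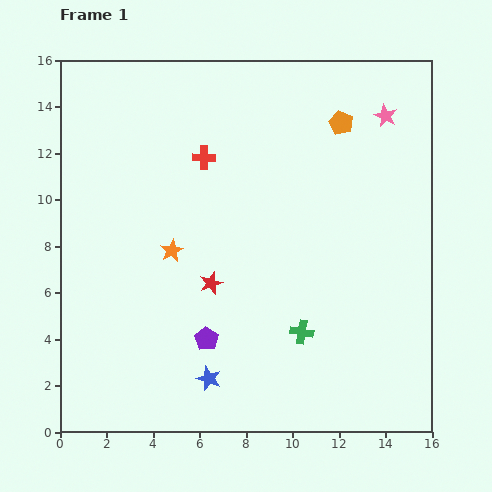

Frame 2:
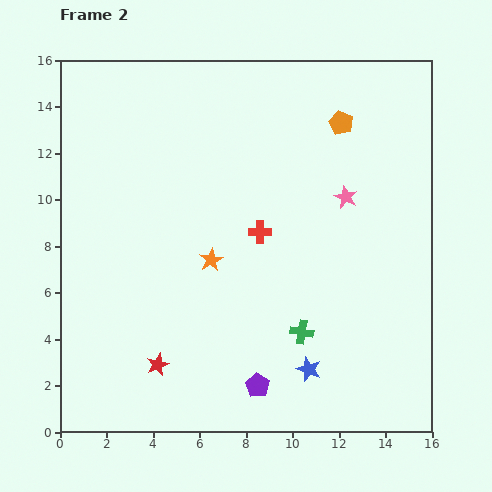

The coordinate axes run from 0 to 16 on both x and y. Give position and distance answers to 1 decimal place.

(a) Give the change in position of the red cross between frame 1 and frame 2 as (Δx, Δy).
(2.4, -3.2)

The red cross was at (6.2, 11.8) in frame 1 and (8.6, 8.6) in frame 2.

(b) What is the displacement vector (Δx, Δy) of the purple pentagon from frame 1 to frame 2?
(2.2, -2.0)

The purple pentagon was at (6.3, 4.0) in frame 1 and (8.5, 2.0) in frame 2.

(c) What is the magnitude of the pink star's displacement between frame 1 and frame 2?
3.9

The pink star moved from (14.0, 13.6) to (12.3, 10.1), a distance of √(1.7² + 3.5²) ≈ 3.9.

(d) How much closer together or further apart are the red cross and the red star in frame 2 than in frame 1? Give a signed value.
+1.8

Distance in frame 1: 5.4. Distance in frame 2: 7.2.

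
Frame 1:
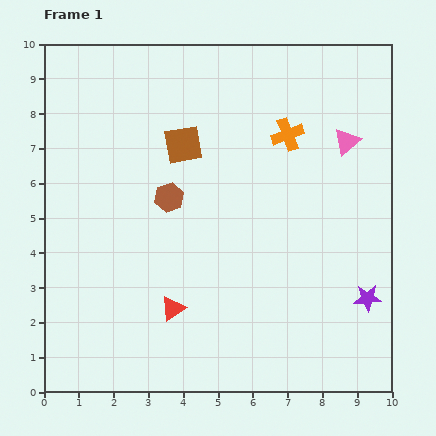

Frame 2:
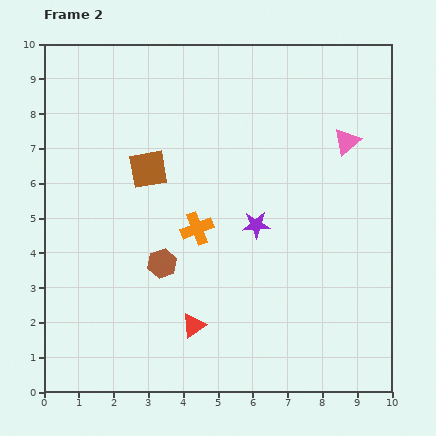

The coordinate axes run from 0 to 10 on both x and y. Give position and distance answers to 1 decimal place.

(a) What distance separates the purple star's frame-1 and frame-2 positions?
3.8

The purple star moved from (9.3, 2.7) to (6.1, 4.8), a distance of √(3.2² + 2.1²) ≈ 3.8.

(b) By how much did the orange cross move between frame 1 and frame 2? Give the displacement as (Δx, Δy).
(-2.6, -2.7)

The orange cross was at (7.0, 7.4) in frame 1 and (4.4, 4.7) in frame 2.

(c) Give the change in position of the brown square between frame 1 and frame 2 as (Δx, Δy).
(-1.0, -0.7)

The brown square was at (4.0, 7.1) in frame 1 and (3.0, 6.4) in frame 2.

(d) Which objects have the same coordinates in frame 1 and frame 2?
the pink triangle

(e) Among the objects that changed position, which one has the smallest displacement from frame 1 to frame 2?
the red triangle

(moved 0.8)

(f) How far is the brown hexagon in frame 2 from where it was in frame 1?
1.9

The brown hexagon moved from (3.6, 5.6) to (3.4, 3.7), a distance of √(0.2² + 1.9²) ≈ 1.9.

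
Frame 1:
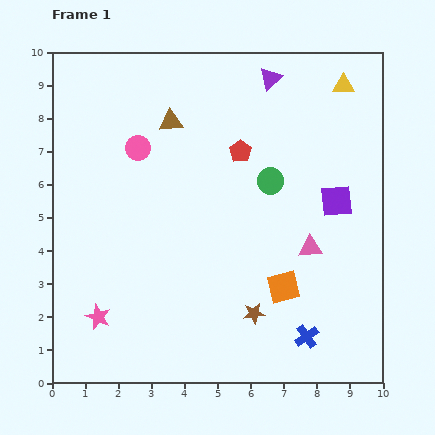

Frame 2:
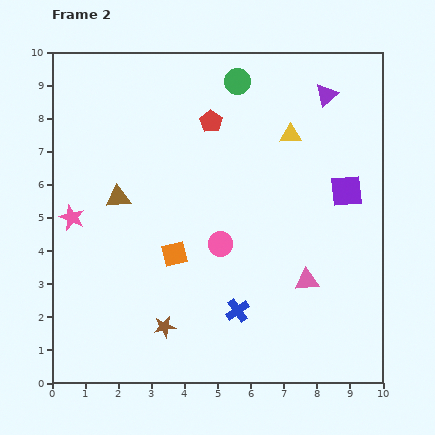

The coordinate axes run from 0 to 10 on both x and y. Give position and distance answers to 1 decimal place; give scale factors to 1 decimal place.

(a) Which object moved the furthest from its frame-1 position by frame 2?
the pink circle

(moved 3.8; next 3.4)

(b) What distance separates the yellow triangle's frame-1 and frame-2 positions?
2.2

The yellow triangle moved from (8.8, 9.0) to (7.2, 7.5), a distance of √(1.6² + 1.5²) ≈ 2.2.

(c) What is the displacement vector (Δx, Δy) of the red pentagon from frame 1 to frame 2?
(-0.9, 0.9)

The red pentagon was at (5.7, 7.0) in frame 1 and (4.8, 7.9) in frame 2.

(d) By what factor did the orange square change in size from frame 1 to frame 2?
0.8×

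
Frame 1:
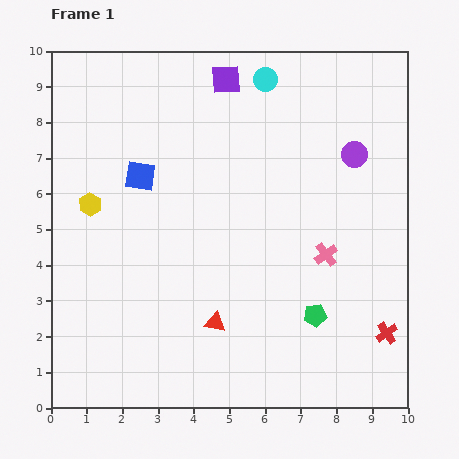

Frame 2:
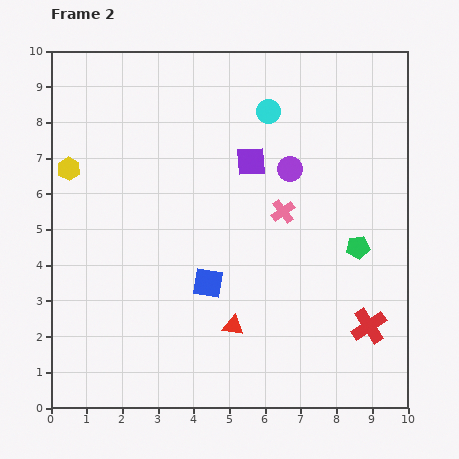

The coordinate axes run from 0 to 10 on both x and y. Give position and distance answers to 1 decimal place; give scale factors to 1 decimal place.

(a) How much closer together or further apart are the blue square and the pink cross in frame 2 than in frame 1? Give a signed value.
-2.7

Distance in frame 1: 5.6. Distance in frame 2: 2.9.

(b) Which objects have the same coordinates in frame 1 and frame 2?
none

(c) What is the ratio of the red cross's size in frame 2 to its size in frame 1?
1.6×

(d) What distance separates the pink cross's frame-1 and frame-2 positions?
1.7

The pink cross moved from (7.7, 4.3) to (6.5, 5.5), a distance of √(1.2² + 1.2²) ≈ 1.7.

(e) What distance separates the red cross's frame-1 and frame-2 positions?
0.5

The red cross moved from (9.4, 2.1) to (8.9, 2.3), a distance of √(0.5² + 0.2²) ≈ 0.5.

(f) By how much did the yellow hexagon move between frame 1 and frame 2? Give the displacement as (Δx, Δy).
(-0.6, 1.0)

The yellow hexagon was at (1.1, 5.7) in frame 1 and (0.5, 6.7) in frame 2.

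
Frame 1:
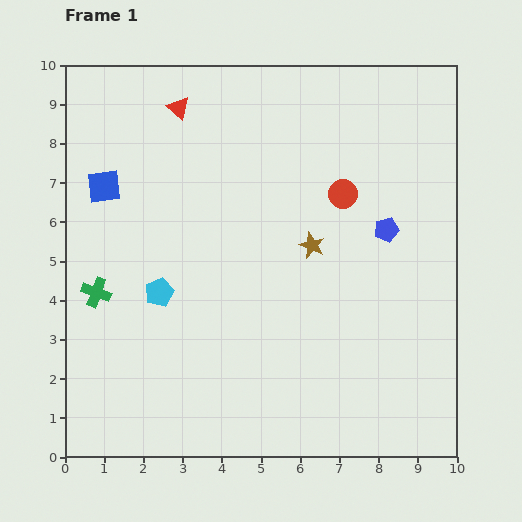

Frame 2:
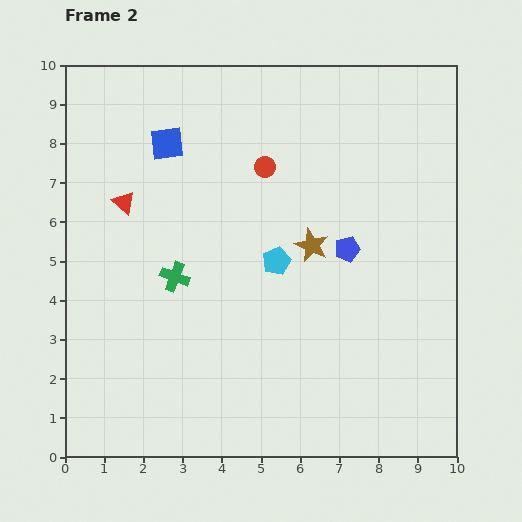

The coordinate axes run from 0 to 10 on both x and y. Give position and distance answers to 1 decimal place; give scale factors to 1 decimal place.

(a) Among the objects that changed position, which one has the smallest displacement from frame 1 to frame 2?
the blue pentagon

(moved 1.1)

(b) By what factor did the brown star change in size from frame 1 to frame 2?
1.3×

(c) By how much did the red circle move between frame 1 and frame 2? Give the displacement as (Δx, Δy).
(-2.0, 0.7)

The red circle was at (7.1, 6.7) in frame 1 and (5.1, 7.4) in frame 2.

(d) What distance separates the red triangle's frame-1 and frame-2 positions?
2.8

The red triangle moved from (2.9, 8.9) to (1.5, 6.5), a distance of √(1.4² + 2.4²) ≈ 2.8.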